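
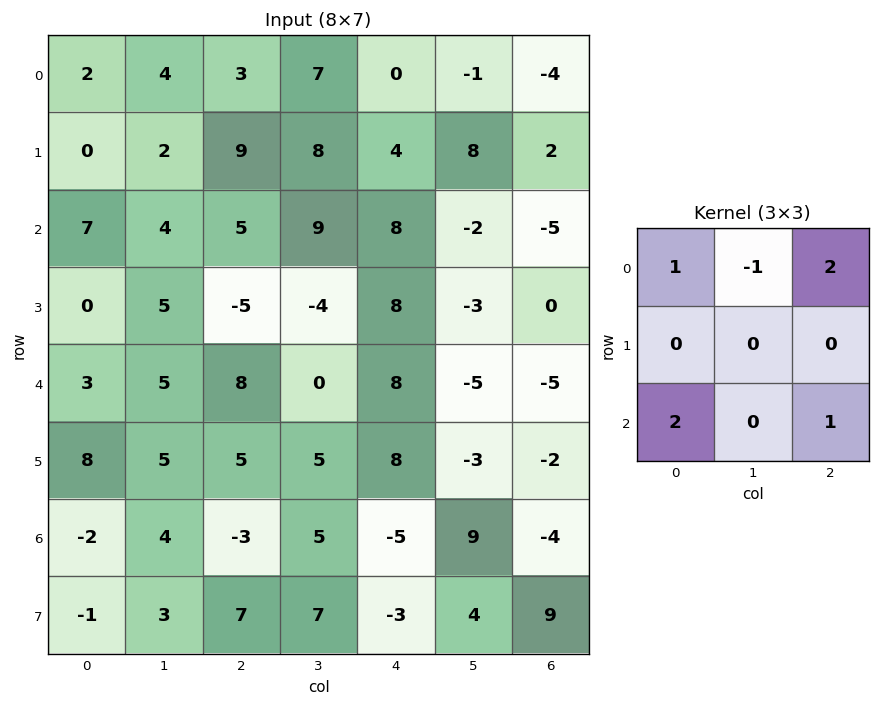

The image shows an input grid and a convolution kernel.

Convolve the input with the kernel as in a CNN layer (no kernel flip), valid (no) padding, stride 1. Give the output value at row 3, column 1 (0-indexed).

17

The receptive field on the input at this output position is [5 -5 -4 / 5 8 0 / 5 5 5]. Elementwise product with the kernel and sum: 5·1 + -5·-1 + -4·2 + 5·2 + 5·1.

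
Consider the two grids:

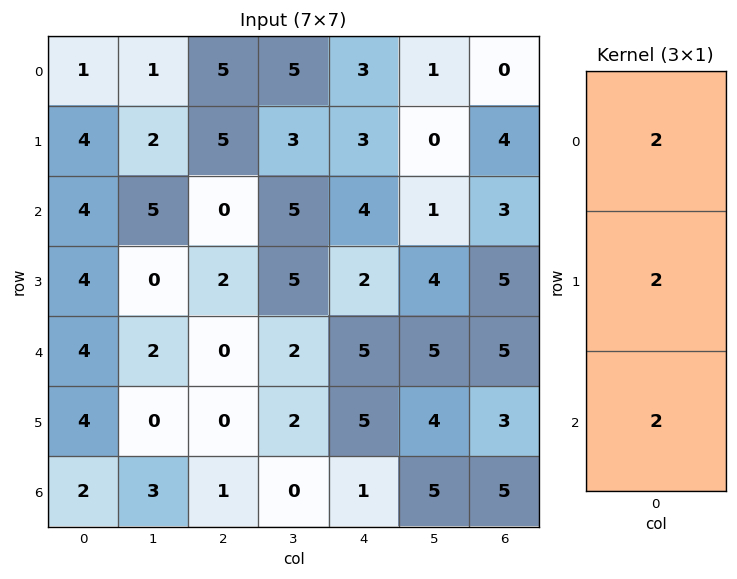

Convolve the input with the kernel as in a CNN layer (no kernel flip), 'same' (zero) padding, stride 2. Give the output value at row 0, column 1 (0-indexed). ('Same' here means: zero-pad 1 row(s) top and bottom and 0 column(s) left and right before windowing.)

20

The receptive field on the zero-padded input at this output position is [0 / 5 / 5]. Elementwise product with the kernel and sum: 0·2 + 5·2 + 5·2.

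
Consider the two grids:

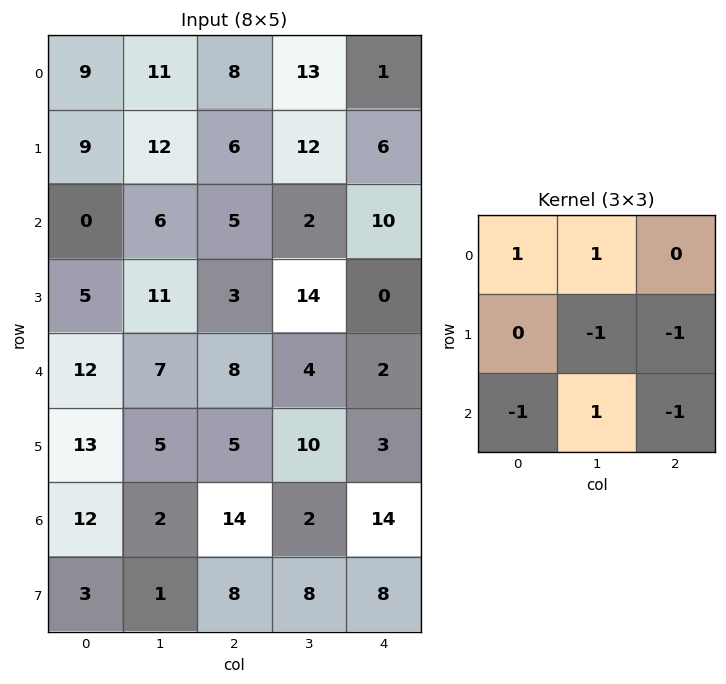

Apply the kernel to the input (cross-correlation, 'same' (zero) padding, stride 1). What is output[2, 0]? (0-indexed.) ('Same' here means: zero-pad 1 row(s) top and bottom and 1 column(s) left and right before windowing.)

The receptive field on the zero-padded input at this output position is [0 9 12 / 0 0 6 / 0 5 11]. Elementwise product with the kernel and sum: 0·1 + 9·1 + 0·-1 + 6·-1 + 0·-1 + 5·1 + 11·-1.

-3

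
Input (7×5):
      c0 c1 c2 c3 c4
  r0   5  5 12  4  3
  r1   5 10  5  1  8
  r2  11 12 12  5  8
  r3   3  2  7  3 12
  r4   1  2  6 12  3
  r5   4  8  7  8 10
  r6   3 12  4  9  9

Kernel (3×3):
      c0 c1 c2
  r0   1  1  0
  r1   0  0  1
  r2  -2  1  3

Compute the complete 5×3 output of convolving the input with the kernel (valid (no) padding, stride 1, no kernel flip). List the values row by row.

Output[0,0]: The receptive field on the input at this output position is [5 5 12 / 5 10 5 / 11 12 12]. Elementwise product with the kernel and sum: 5·1 + 5·1 + 5·1 + 11·-2 + 12·1 + 12·3.

41 21 29
44 32 39
48 65 38
32 36 37
28 23 56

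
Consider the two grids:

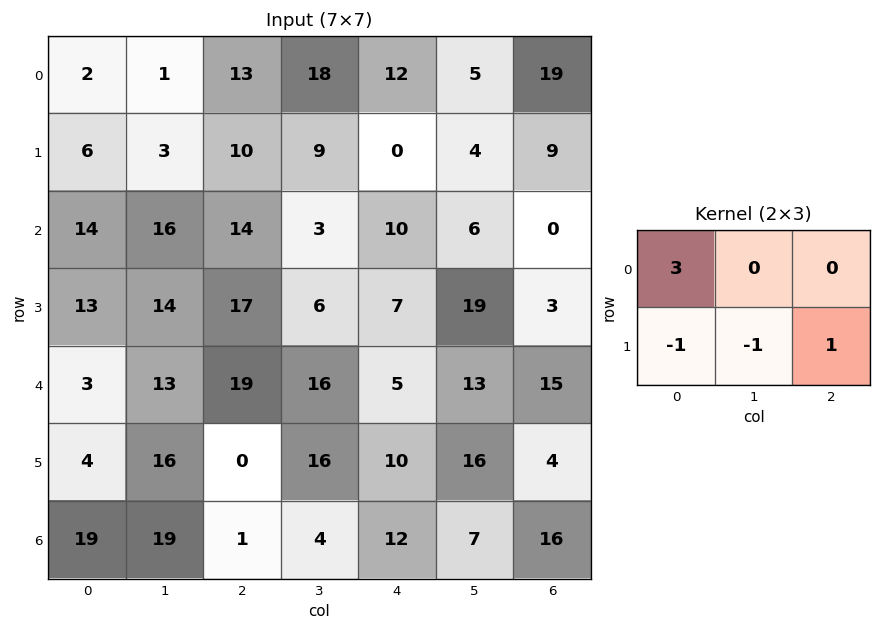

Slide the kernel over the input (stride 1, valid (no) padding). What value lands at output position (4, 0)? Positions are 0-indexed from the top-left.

-11

The receptive field on the input at this output position is [3 13 19 / 4 16 0]. Elementwise product with the kernel and sum: 3·3 + 4·-1 + 16·-1 + 0·1.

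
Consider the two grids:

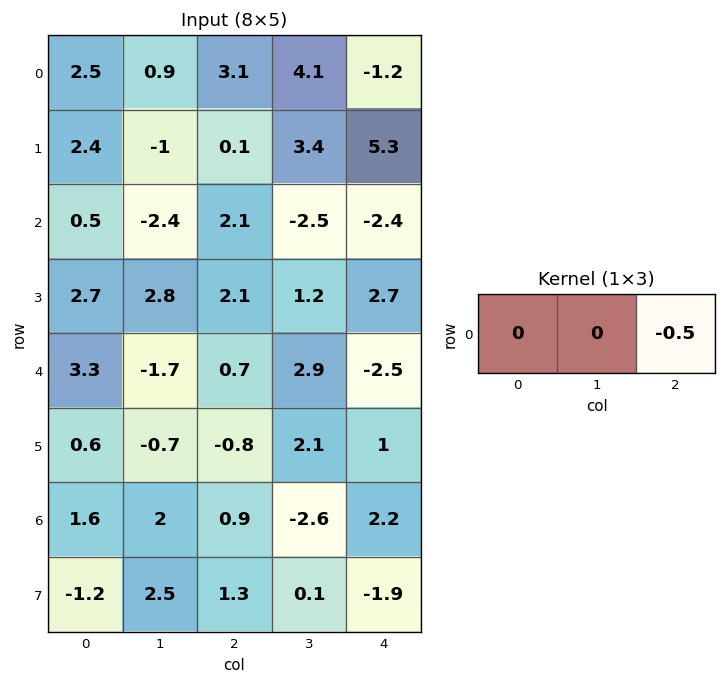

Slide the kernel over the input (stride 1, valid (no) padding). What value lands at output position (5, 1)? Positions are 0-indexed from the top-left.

-1.05

The receptive field on the input at this output position is [-0.7 -0.8 2.1]. Elementwise product with the kernel and sum: 2.1·-0.5.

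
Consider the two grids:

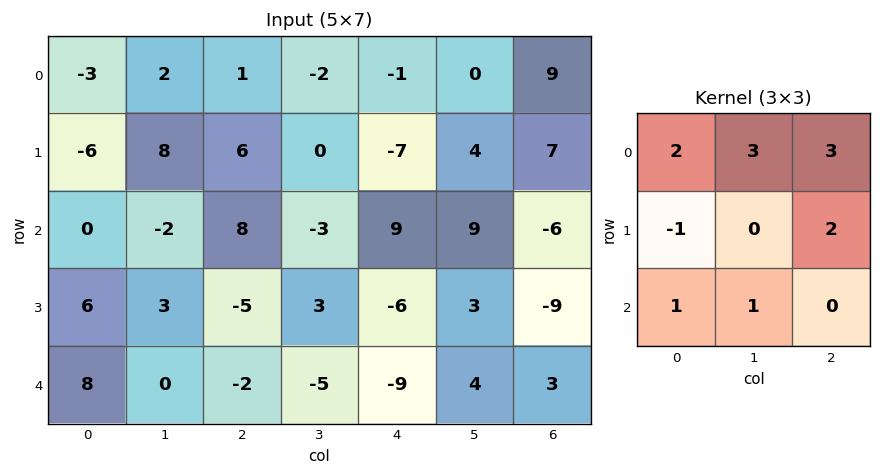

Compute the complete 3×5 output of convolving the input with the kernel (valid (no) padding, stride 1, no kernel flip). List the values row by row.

Output[0,0]: The receptive field on the input at this output position is [-3 2 1 / -6 8 6 / 0 -2 8]. Elementwise product with the kernel and sum: -3·2 + 2·3 + 1·3 + -6·-1 + 6·2 + 0·1 + -2·1.

19 -1 -22 7 64
55 28 -1 9 -5
10 12 20 37 10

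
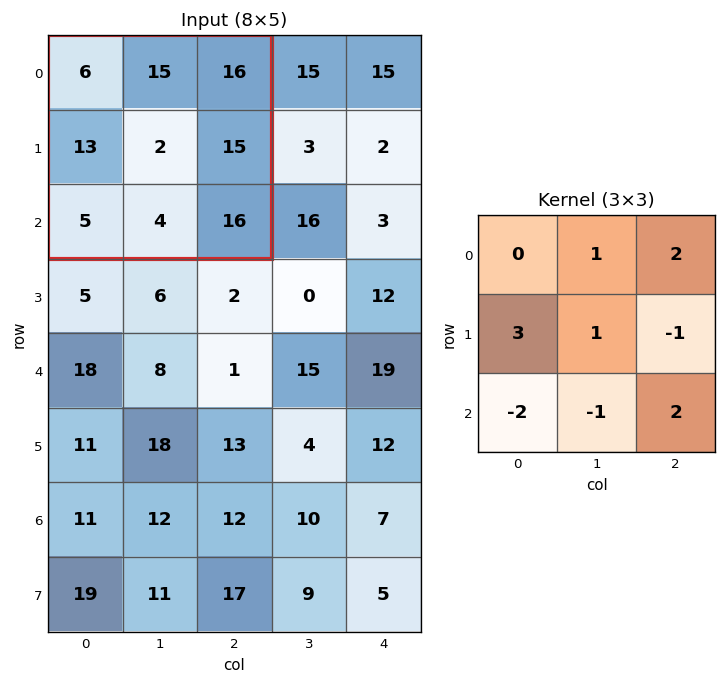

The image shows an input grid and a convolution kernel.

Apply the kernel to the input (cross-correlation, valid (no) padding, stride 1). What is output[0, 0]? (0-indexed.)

The receptive field on the input at this output position is [6 15 16 / 13 2 15 / 5 4 16]. Elementwise product with the kernel and sum: 15·1 + 16·2 + 13·3 + 2·1 + 15·-1 + 5·-2 + 4·-1 + 16·2.

91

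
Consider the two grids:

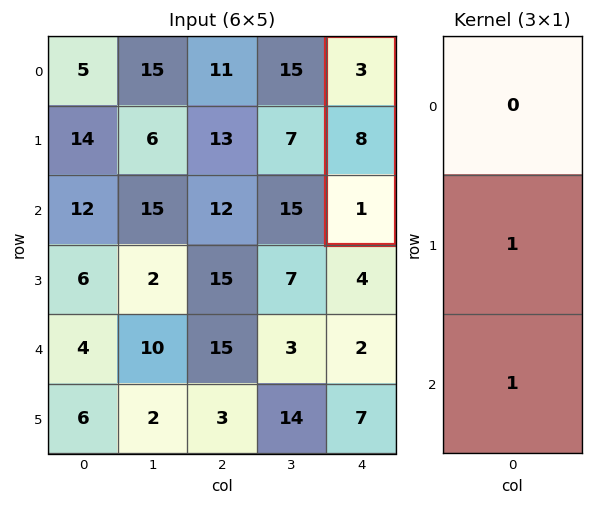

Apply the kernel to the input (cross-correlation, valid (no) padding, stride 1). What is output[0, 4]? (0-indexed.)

The receptive field on the input at this output position is [3 / 8 / 1]. Elementwise product with the kernel and sum: 8·1 + 1·1.

9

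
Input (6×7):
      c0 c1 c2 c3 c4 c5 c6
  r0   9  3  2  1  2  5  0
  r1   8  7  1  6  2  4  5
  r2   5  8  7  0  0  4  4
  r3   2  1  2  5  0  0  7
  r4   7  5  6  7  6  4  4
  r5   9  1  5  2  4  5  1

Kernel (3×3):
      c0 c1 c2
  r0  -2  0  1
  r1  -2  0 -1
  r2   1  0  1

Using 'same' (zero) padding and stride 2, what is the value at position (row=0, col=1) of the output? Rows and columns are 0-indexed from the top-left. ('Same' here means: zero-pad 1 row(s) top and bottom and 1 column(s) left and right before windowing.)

The receptive field on the zero-padded input at this output position is [0 0 0 / 3 2 1 / 7 1 6]. Elementwise product with the kernel and sum: 0·-2 + 0·1 + 3·-2 + 1·-1 + 7·1 + 6·1.

6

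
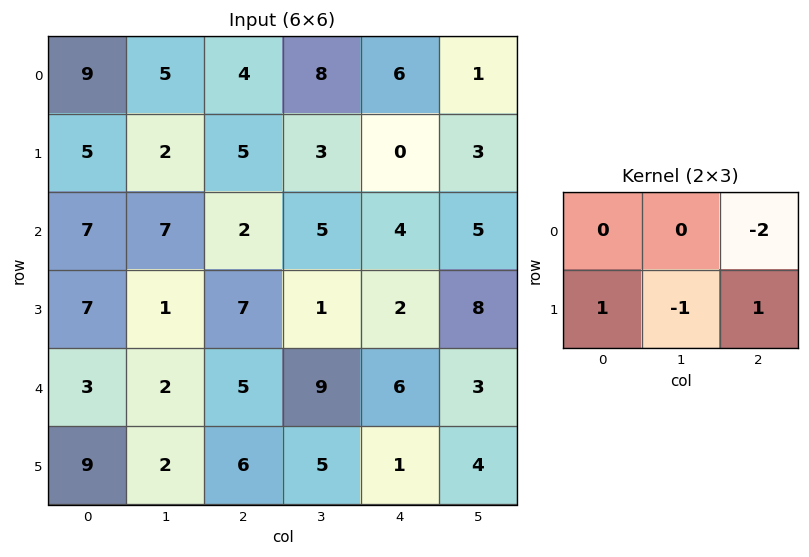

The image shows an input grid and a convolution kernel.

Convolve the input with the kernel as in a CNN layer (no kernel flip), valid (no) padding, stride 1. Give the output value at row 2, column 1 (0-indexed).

The receptive field on the input at this output position is [7 2 5 / 1 7 1]. Elementwise product with the kernel and sum: 5·-2 + 1·1 + 7·-1 + 1·1.

-15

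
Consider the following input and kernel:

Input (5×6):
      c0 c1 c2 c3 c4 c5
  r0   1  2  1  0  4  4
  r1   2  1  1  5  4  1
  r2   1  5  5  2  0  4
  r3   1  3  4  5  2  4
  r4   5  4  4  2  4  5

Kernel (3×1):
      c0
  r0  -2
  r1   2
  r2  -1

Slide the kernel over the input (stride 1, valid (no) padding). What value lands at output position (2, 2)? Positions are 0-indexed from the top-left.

-6

The receptive field on the input at this output position is [5 / 4 / 4]. Elementwise product with the kernel and sum: 5·-2 + 4·2 + 4·-1.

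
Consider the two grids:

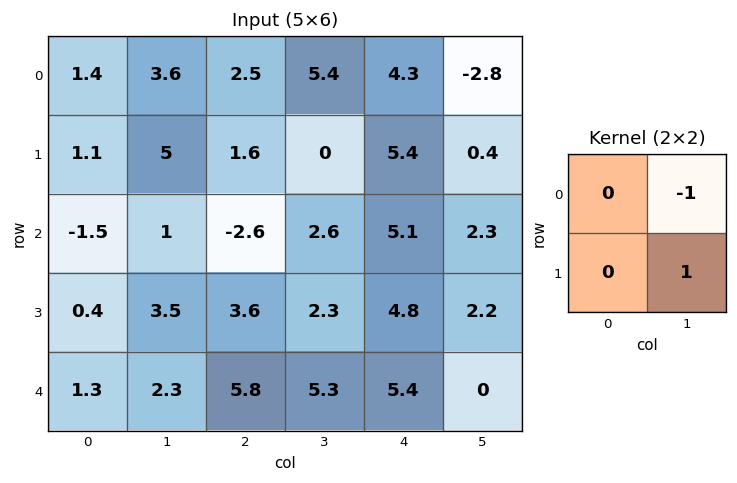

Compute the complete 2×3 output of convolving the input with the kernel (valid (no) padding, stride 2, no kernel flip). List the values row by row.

Output[0,0]: The receptive field on the input at this output position is [1.4 3.6 / 1.1 5]. Elementwise product with the kernel and sum: 3.6·-1 + 5·1.

1.4 -5.4 3.2
2.5 -0.3 -0.1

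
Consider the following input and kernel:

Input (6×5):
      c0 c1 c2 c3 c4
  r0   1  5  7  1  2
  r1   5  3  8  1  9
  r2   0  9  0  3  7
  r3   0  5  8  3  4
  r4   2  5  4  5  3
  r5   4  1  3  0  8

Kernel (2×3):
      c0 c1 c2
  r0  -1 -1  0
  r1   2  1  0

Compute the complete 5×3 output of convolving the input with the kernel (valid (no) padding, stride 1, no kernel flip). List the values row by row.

Output[0,0]: The receptive field on the input at this output position is [1 5 7 / 5 3 8]. Elementwise product with the kernel and sum: 1·-1 + 5·-1 + 5·2 + 3·1.

7 2 9
1 7 -6
-4 9 16
4 1 2
2 -4 -3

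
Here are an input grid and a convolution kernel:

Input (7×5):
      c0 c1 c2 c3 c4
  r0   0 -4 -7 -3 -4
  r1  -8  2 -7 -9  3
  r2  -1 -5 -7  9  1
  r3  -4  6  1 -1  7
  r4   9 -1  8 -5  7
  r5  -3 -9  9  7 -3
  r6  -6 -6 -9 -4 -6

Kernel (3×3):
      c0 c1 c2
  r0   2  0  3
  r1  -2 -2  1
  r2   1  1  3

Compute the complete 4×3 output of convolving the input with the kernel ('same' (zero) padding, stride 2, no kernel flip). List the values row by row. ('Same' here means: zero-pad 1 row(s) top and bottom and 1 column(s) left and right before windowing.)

-6 -13 8
17 14 -32
-31 11 -2
-21 29 34

Output[0,0]: The receptive field on the zero-padded input at this output position is [0 0 0 / 0 0 -4 / 0 -8 2]. Elementwise product with the kernel and sum: 0·2 + 0·3 + 0·-2 + 0·-2 + -4·1 + 0·1 + -8·1 + 2·3.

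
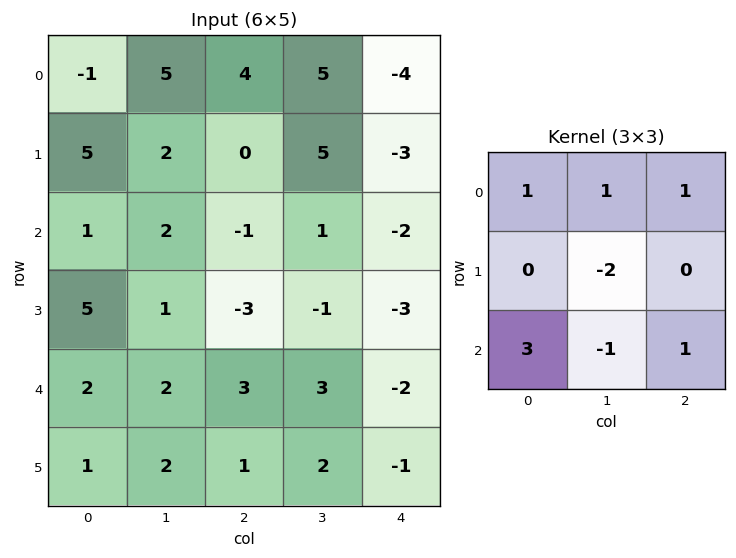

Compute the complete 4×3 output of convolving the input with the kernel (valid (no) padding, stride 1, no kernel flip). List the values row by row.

4 22 -11
14 14 -11
7 14 4
1 -2 -13

Output[0,0]: The receptive field on the input at this output position is [-1 5 4 / 5 2 0 / 1 2 -1]. Elementwise product with the kernel and sum: -1·1 + 5·1 + 4·1 + 2·-2 + 1·3 + 2·-1 + -1·1.
Output[0,1]: The receptive field on the input at this output position is [5 4 5 / 2 0 5 / 2 -1 1]. Elementwise product with the kernel and sum: 5·1 + 4·1 + 5·1 + 0·-2 + 2·3 + -1·-1 + 1·1.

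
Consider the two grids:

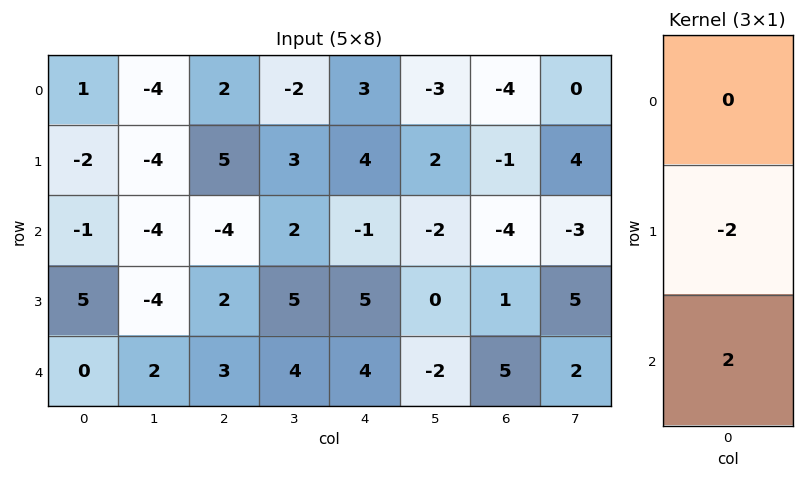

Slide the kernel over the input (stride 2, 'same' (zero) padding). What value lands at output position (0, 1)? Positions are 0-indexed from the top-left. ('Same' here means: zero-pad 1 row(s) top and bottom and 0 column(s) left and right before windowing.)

6

The receptive field on the zero-padded input at this output position is [0 / 2 / 5]. Elementwise product with the kernel and sum: 2·-2 + 5·2.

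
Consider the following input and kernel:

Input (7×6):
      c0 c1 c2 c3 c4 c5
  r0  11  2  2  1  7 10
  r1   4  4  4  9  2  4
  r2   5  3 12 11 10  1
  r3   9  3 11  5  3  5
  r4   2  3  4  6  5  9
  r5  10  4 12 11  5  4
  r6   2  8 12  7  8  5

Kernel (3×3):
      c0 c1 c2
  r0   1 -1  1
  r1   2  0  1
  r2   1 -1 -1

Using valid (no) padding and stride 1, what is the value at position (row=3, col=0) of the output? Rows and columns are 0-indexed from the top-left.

19

The receptive field on the input at this output position is [9 3 11 / 2 3 4 / 10 4 12]. Elementwise product with the kernel and sum: 9·1 + 3·-1 + 11·1 + 2·2 + 4·1 + 10·1 + 4·-1 + 12·-1.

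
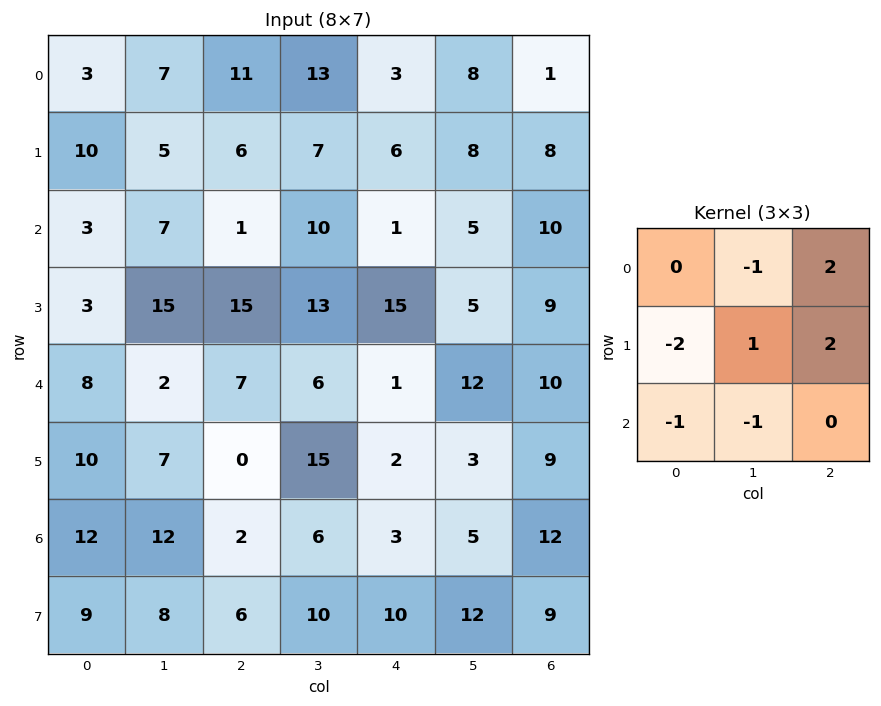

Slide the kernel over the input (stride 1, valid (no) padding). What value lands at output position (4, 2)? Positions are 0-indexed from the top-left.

7

The receptive field on the input at this output position is [7 6 1 / 0 15 2 / 2 6 3]. Elementwise product with the kernel and sum: 6·-1 + 1·2 + 0·-2 + 15·1 + 2·2 + 2·-1 + 6·-1.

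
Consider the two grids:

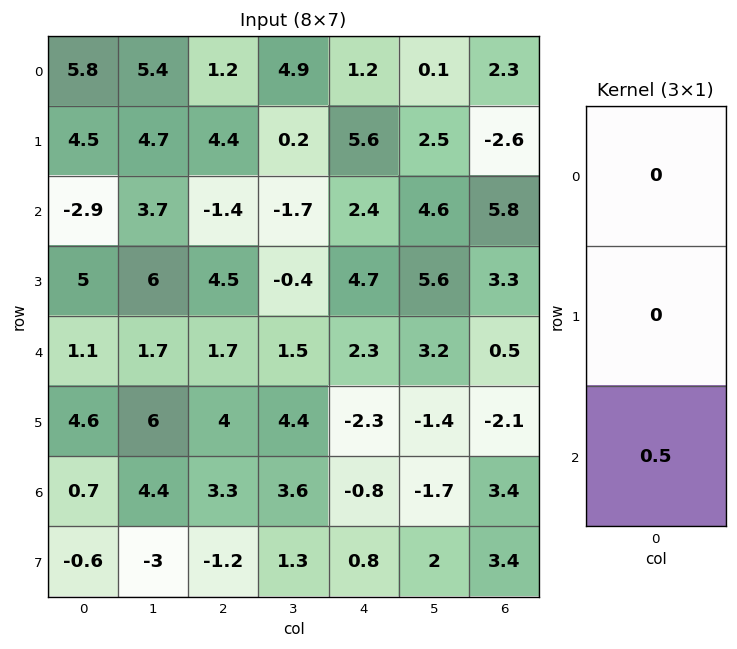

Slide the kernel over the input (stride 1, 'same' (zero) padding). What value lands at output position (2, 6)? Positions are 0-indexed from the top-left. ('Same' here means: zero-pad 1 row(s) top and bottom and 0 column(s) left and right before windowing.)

1.65

The receptive field on the zero-padded input at this output position is [-2.6 / 5.8 / 3.3]. Elementwise product with the kernel and sum: 3.3·0.5.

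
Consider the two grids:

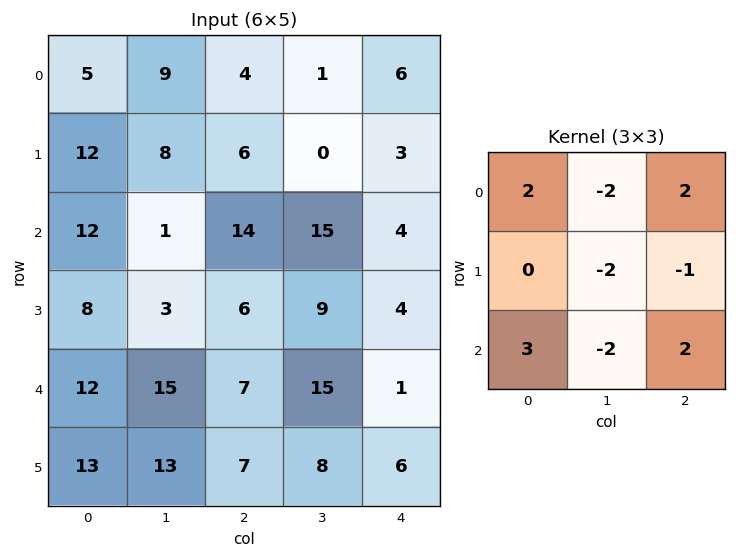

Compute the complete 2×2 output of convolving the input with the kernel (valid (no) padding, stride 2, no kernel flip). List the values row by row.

40 35
58 -23

Output[0,0]: The receptive field on the input at this output position is [5 9 4 / 12 8 6 / 12 1 14]. Elementwise product with the kernel and sum: 5·2 + 9·-2 + 4·2 + 8·-2 + 6·-1 + 12·3 + 1·-2 + 14·2.
Output[0,1]: The receptive field on the input at this output position is [4 1 6 / 6 0 3 / 14 15 4]. Elementwise product with the kernel and sum: 4·2 + 1·-2 + 6·2 + 0·-2 + 3·-1 + 14·3 + 15·-2 + 4·2.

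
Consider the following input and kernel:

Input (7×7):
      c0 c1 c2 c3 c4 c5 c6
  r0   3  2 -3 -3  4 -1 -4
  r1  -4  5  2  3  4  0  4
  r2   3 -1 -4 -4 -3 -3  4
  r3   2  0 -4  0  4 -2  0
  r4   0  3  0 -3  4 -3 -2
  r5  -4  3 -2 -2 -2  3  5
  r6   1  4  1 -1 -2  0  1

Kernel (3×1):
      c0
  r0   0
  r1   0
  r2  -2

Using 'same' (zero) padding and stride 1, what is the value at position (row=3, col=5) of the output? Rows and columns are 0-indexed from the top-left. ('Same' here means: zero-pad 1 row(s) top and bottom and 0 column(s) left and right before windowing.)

The receptive field on the zero-padded input at this output position is [-3 / -2 / -3]. Elementwise product with the kernel and sum: -3·-2.

6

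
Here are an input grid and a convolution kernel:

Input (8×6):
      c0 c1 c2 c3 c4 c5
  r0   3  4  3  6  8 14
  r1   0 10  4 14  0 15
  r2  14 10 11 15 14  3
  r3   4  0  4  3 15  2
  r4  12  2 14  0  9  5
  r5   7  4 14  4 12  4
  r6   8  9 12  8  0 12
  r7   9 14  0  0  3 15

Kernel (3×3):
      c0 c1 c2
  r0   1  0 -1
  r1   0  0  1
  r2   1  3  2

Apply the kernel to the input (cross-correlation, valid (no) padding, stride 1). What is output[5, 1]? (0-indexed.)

22

The receptive field on the input at this output position is [4 14 4 / 9 12 8 / 14 0 0]. Elementwise product with the kernel and sum: 4·1 + 4·-1 + 8·1 + 14·1 + 0·3 + 0·2.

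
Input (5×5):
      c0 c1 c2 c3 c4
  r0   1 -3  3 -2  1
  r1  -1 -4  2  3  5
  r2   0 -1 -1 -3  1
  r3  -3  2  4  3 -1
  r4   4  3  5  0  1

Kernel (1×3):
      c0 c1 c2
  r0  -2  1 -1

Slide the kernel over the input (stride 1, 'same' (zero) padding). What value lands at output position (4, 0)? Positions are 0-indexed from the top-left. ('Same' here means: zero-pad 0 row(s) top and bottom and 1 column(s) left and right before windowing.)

The receptive field on the zero-padded input at this output position is [0 4 3]. Elementwise product with the kernel and sum: 0·-2 + 4·1 + 3·-1.

1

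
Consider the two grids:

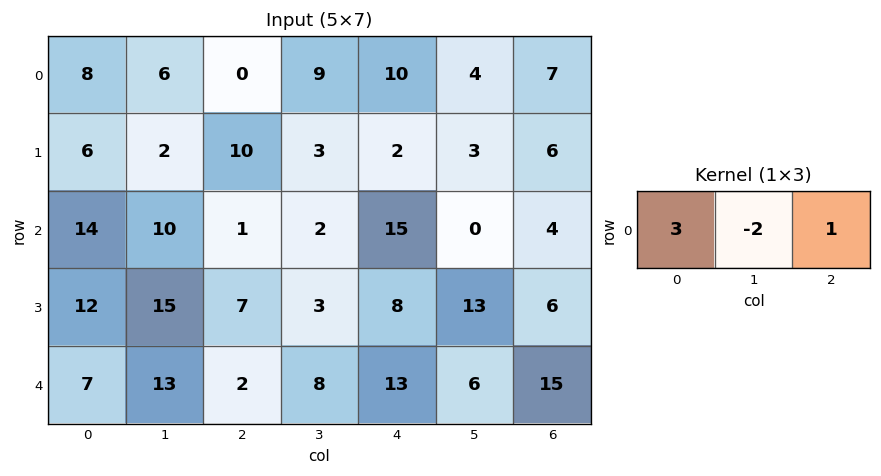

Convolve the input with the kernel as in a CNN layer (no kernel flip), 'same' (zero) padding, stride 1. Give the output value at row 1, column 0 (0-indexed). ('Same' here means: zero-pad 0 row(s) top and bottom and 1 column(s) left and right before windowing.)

The receptive field on the zero-padded input at this output position is [0 6 2]. Elementwise product with the kernel and sum: 0·3 + 6·-2 + 2·1.

-10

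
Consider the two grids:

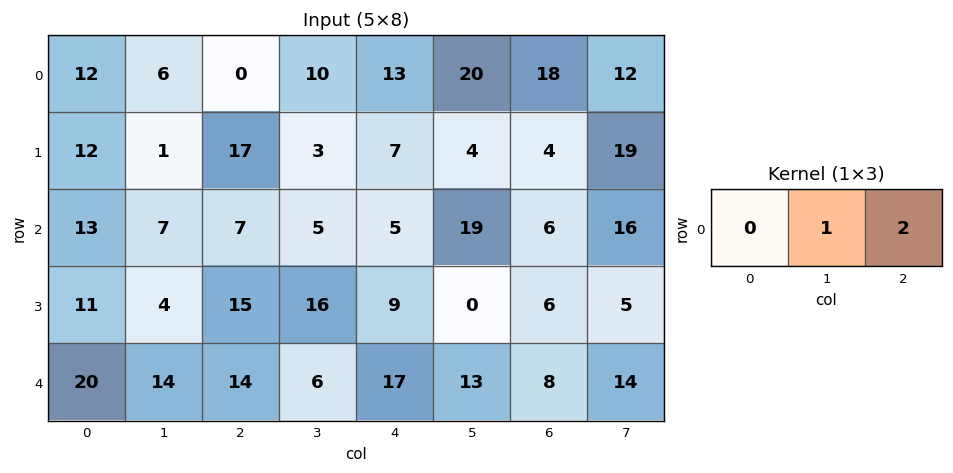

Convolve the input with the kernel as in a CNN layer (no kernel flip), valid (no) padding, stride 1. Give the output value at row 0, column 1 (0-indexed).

The receptive field on the input at this output position is [6 0 10]. Elementwise product with the kernel and sum: 0·1 + 10·2.

20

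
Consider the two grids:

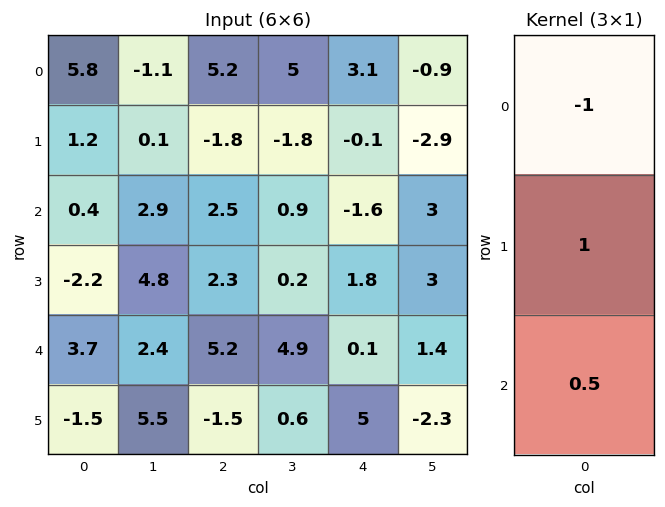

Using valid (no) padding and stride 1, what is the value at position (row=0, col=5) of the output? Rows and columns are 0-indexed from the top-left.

-0.5

The receptive field on the input at this output position is [-0.9 / -2.9 / 3]. Elementwise product with the kernel and sum: -0.9·-1 + -2.9·1 + 3·0.5.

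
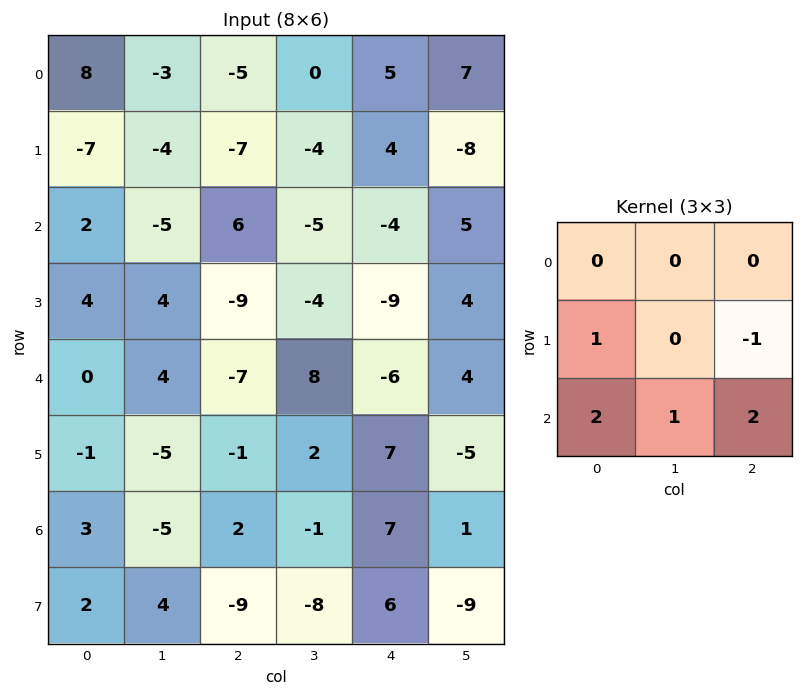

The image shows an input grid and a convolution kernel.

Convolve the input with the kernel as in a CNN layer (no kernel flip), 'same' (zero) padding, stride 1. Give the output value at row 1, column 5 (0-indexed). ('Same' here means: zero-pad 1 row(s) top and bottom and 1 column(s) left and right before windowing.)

The receptive field on the zero-padded input at this output position is [5 7 0 / 4 -8 0 / -4 5 0]. Elementwise product with the kernel and sum: 4·1 + 0·-1 + -4·2 + 5·1 + 0·2.

1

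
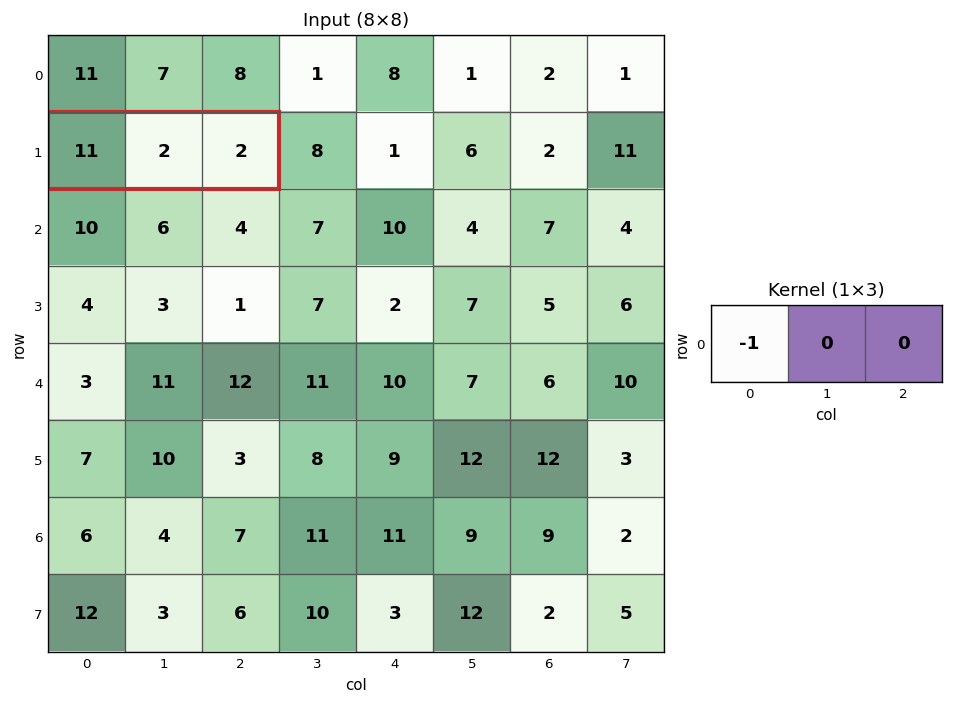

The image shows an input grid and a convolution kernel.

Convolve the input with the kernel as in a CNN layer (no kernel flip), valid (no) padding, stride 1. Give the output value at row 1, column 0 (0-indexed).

-11

The receptive field on the input at this output position is [11 2 2]. Elementwise product with the kernel and sum: 11·-1.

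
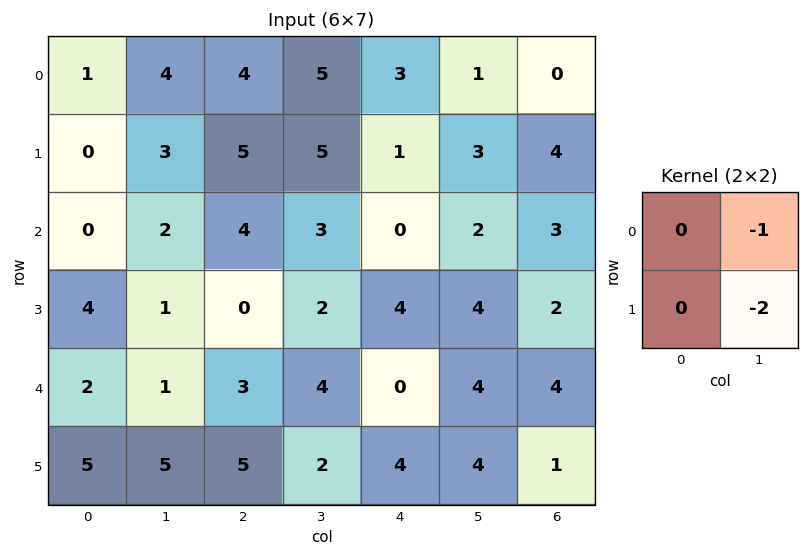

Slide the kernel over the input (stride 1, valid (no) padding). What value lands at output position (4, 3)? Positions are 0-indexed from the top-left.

-8

The receptive field on the input at this output position is [4 0 / 2 4]. Elementwise product with the kernel and sum: 0·-1 + 4·-2.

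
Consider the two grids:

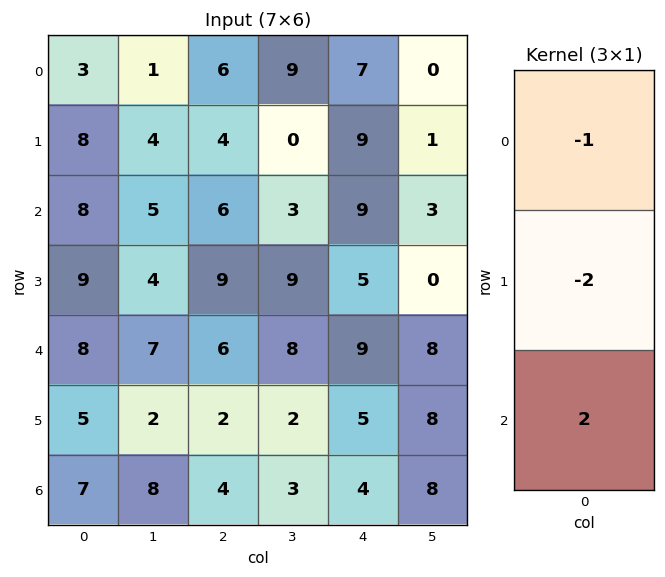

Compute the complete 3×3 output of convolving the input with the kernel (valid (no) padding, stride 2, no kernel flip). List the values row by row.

Output[0,0]: The receptive field on the input at this output position is [3 / 8 / 8]. Elementwise product with the kernel and sum: 3·-1 + 8·-2 + 8·2.

-3 -2 -7
-10 -12 -1
-4 -2 -11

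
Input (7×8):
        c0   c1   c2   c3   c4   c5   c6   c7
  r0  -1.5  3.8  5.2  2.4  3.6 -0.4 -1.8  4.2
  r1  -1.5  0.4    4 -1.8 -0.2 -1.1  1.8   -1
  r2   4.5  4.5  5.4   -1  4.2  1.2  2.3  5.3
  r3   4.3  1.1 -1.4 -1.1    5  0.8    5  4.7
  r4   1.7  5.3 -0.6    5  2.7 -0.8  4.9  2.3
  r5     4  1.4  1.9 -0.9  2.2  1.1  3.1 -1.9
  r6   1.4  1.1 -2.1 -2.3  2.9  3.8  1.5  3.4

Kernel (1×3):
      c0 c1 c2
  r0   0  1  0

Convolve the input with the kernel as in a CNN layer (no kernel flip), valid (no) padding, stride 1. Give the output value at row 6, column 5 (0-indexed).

The receptive field on the input at this output position is [3.8 1.5 3.4]. Elementwise product with the kernel and sum: 1.5·1.

1.5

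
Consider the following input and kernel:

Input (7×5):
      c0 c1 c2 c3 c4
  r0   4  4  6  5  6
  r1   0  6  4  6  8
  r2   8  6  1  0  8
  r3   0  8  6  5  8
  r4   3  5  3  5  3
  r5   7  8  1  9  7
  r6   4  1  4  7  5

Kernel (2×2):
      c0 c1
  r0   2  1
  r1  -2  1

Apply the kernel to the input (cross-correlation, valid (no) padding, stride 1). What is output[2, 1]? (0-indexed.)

The receptive field on the input at this output position is [6 1 / 8 6]. Elementwise product with the kernel and sum: 6·2 + 1·1 + 8·-2 + 6·1.

3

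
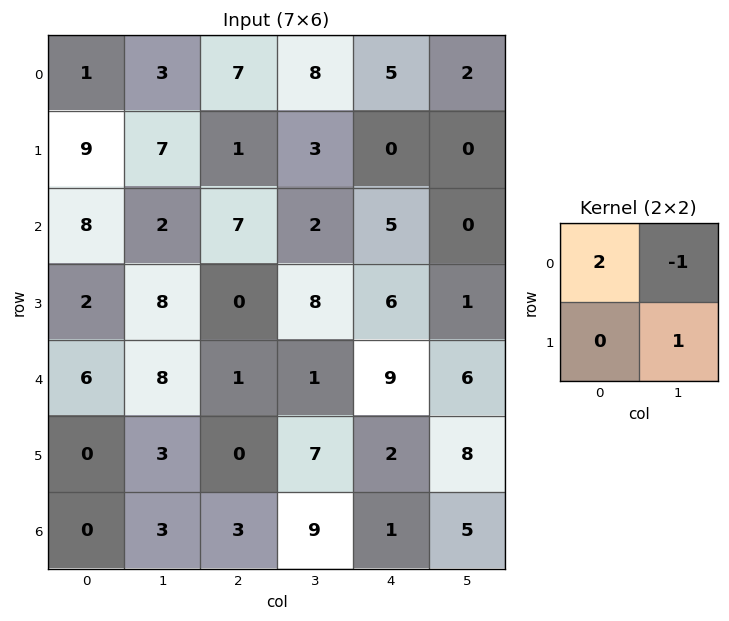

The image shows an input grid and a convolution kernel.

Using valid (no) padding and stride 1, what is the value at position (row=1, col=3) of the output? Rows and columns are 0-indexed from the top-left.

11

The receptive field on the input at this output position is [3 0 / 2 5]. Elementwise product with the kernel and sum: 3·2 + 0·-1 + 5·1.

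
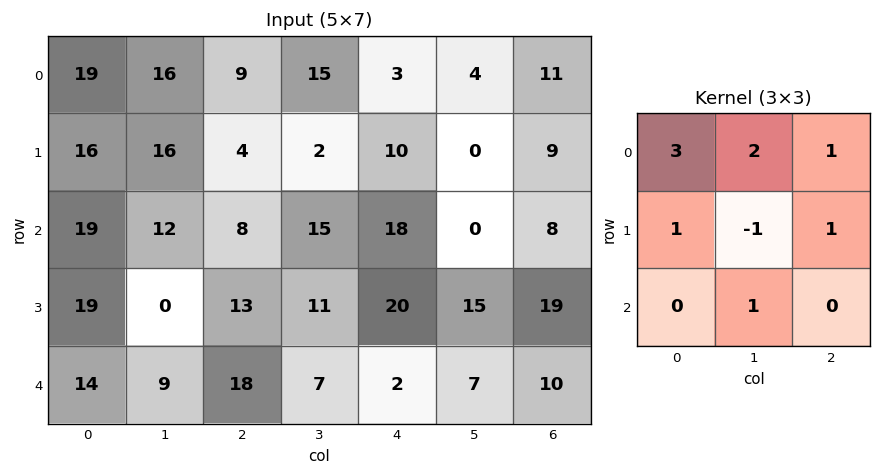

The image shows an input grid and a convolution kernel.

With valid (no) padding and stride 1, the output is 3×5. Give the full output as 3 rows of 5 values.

114 103 87 65 47
99 90 48 43 80
130 83 101 89 93

Output[0,0]: The receptive field on the input at this output position is [19 16 9 / 16 16 4 / 19 12 8]. Elementwise product with the kernel and sum: 19·3 + 16·2 + 9·1 + 16·1 + 16·-1 + 4·1 + 12·1.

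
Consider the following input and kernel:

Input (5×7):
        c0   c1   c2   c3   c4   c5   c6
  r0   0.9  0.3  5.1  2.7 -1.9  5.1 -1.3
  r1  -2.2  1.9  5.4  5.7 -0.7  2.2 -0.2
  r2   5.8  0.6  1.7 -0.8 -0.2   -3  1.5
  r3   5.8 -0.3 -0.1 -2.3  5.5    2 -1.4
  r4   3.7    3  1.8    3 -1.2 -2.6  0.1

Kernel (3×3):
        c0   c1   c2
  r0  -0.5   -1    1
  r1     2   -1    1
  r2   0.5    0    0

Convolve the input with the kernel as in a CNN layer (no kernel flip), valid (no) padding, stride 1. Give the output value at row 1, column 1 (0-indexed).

-2.1

The receptive field on the input at this output position is [1.9 5.4 5.7 / 0.6 1.7 -0.8 / -0.3 -0.1 -2.3]. Elementwise product with the kernel and sum: 1.9·-0.5 + 5.4·-1 + 5.7·1 + 0.6·2 + 1.7·-1 + -0.8·1 + -0.3·0.5.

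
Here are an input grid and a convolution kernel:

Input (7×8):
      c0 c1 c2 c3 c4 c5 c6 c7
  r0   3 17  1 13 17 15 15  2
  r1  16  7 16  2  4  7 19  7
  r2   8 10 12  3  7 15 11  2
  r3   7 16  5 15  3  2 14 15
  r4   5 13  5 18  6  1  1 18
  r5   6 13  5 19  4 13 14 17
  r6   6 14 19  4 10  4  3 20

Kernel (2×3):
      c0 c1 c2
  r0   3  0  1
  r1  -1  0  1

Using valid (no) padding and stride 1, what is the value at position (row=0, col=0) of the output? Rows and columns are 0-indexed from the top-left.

10

The receptive field on the input at this output position is [3 17 1 / 16 7 16]. Elementwise product with the kernel and sum: 3·3 + 1·1 + 16·-1 + 16·1.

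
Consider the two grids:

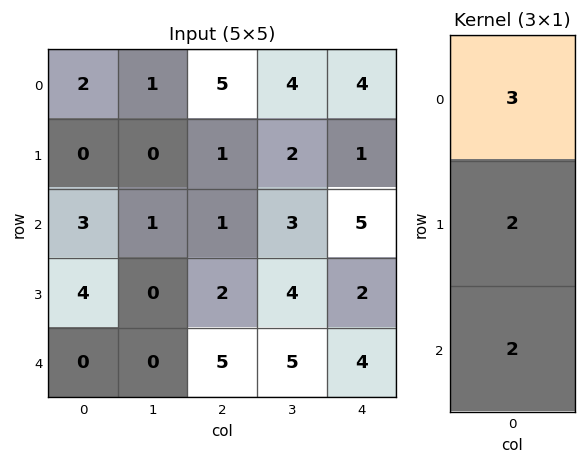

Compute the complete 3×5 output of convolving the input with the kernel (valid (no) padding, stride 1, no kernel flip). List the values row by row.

12 5 19 22 24
14 2 9 20 17
17 3 17 27 27

Output[0,0]: The receptive field on the input at this output position is [2 / 0 / 3]. Elementwise product with the kernel and sum: 2·3 + 0·2 + 3·2.
Output[0,1]: The receptive field on the input at this output position is [1 / 0 / 1]. Elementwise product with the kernel and sum: 1·3 + 0·2 + 1·2.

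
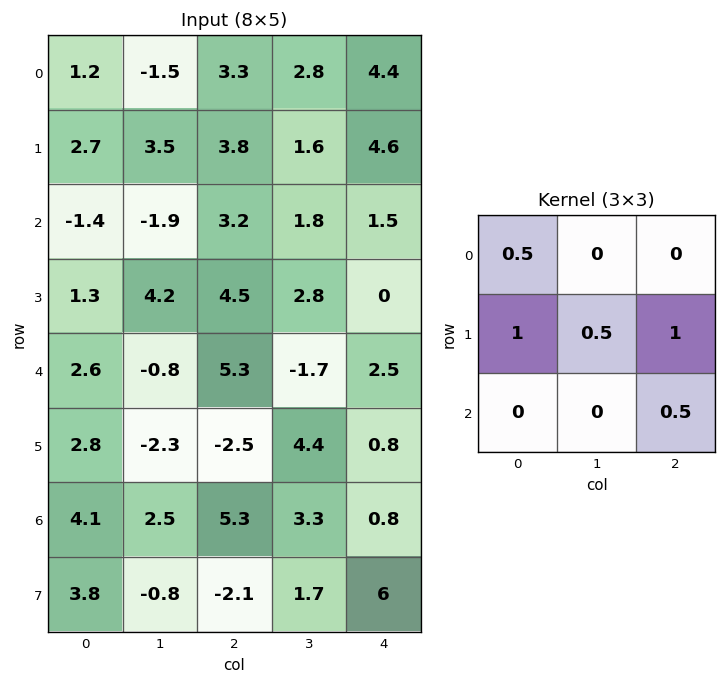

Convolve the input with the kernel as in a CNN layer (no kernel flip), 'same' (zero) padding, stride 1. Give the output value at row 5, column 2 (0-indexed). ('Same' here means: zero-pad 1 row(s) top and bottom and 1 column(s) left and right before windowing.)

The receptive field on the zero-padded input at this output position is [-0.8 5.3 -1.7 / -2.3 -2.5 4.4 / 2.5 5.3 3.3]. Elementwise product with the kernel and sum: -0.8·0.5 + -2.3·1 + -2.5·0.5 + 4.4·1 + 3.3·0.5.

2.1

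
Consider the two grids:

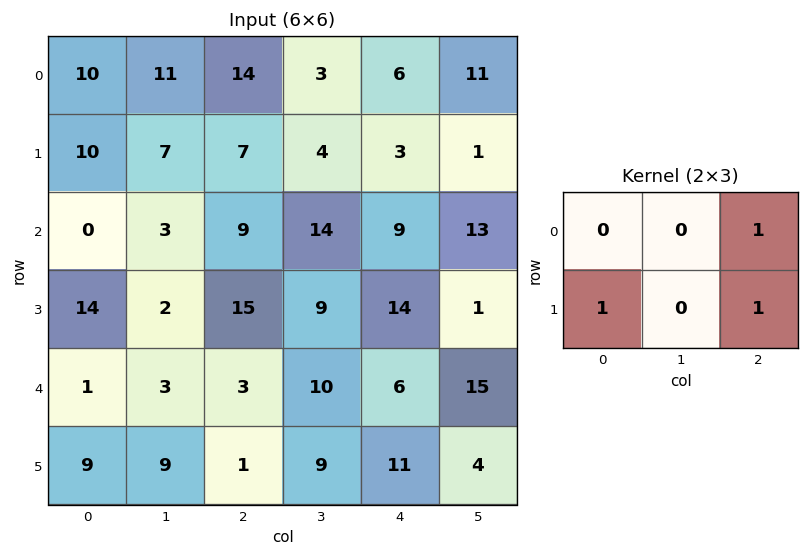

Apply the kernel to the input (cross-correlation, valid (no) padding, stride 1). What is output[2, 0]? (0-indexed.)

The receptive field on the input at this output position is [0 3 9 / 14 2 15]. Elementwise product with the kernel and sum: 9·1 + 14·1 + 15·1.

38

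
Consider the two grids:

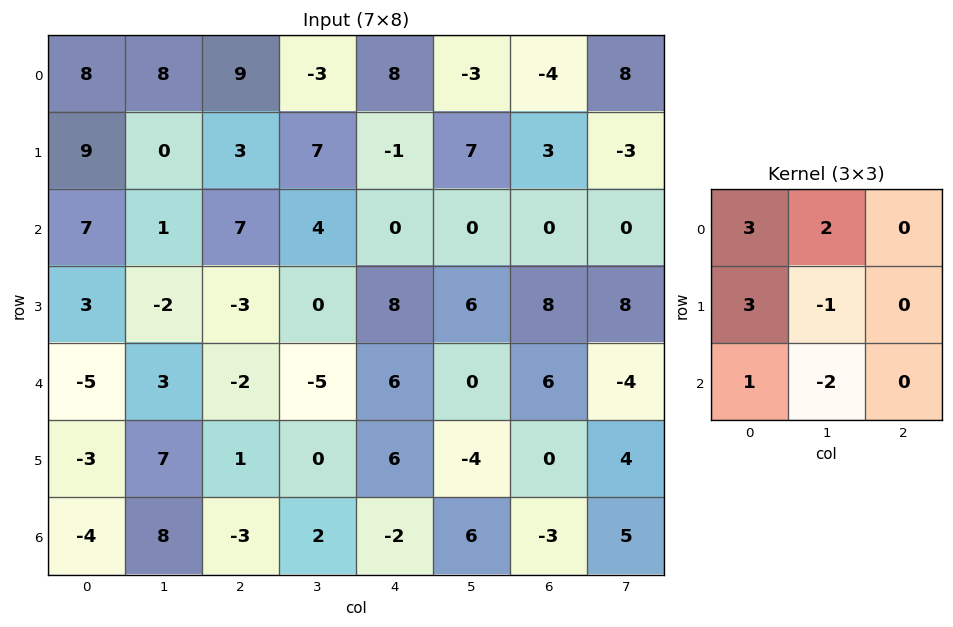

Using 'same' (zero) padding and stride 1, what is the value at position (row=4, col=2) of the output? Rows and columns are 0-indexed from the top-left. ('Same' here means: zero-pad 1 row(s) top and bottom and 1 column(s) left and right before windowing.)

The receptive field on the zero-padded input at this output position is [-2 -3 0 / 3 -2 -5 / 7 1 0]. Elementwise product with the kernel and sum: -2·3 + -3·2 + 3·3 + -2·-1 + 7·1 + 1·-2.

4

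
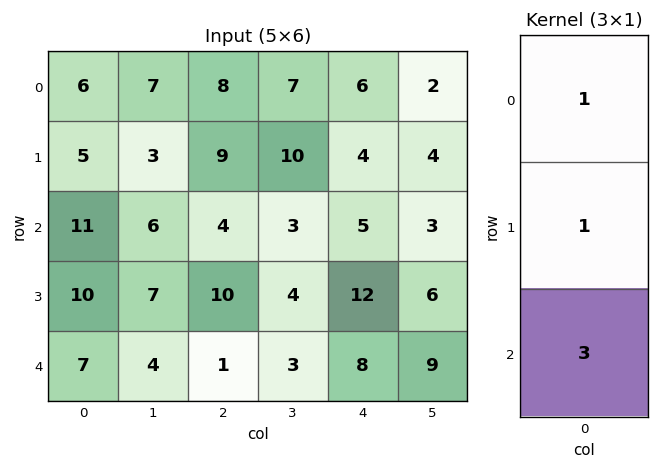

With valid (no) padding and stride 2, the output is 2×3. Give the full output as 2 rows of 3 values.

44 29 25
42 17 41

Output[0,0]: The receptive field on the input at this output position is [6 / 5 / 11]. Elementwise product with the kernel and sum: 6·1 + 5·1 + 11·3.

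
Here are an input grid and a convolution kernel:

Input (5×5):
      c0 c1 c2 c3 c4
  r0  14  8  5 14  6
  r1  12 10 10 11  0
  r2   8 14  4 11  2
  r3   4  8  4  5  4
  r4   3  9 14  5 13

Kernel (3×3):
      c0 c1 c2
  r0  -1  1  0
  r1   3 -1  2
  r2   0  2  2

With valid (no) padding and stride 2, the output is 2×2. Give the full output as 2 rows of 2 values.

76 54
64 58

Output[0,0]: The receptive field on the input at this output position is [14 8 5 / 12 10 10 / 8 14 4]. Elementwise product with the kernel and sum: 14·-1 + 8·1 + 12·3 + 10·-1 + 10·2 + 14·2 + 4·2.
Output[0,1]: The receptive field on the input at this output position is [5 14 6 / 10 11 0 / 4 11 2]. Elementwise product with the kernel and sum: 5·-1 + 14·1 + 10·3 + 11·-1 + 0·2 + 11·2 + 2·2.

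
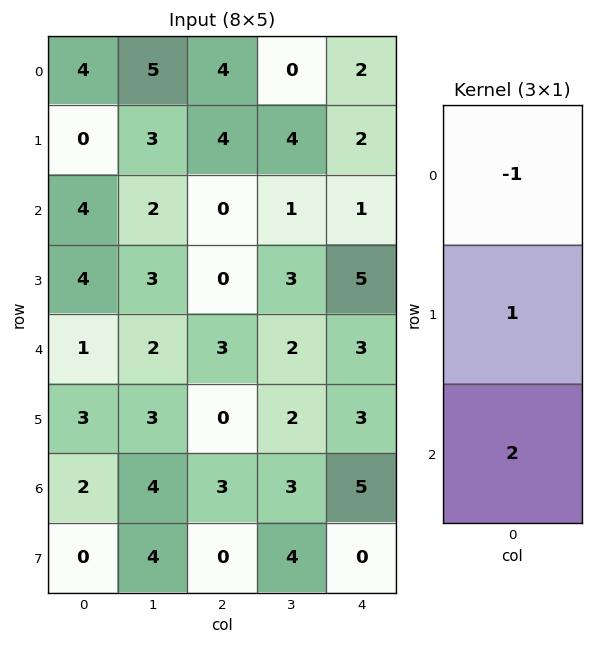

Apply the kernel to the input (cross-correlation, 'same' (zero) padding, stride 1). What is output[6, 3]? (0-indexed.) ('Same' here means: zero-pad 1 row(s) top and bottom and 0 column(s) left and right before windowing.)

9

The receptive field on the zero-padded input at this output position is [2 / 3 / 4]. Elementwise product with the kernel and sum: 2·-1 + 3·1 + 4·2.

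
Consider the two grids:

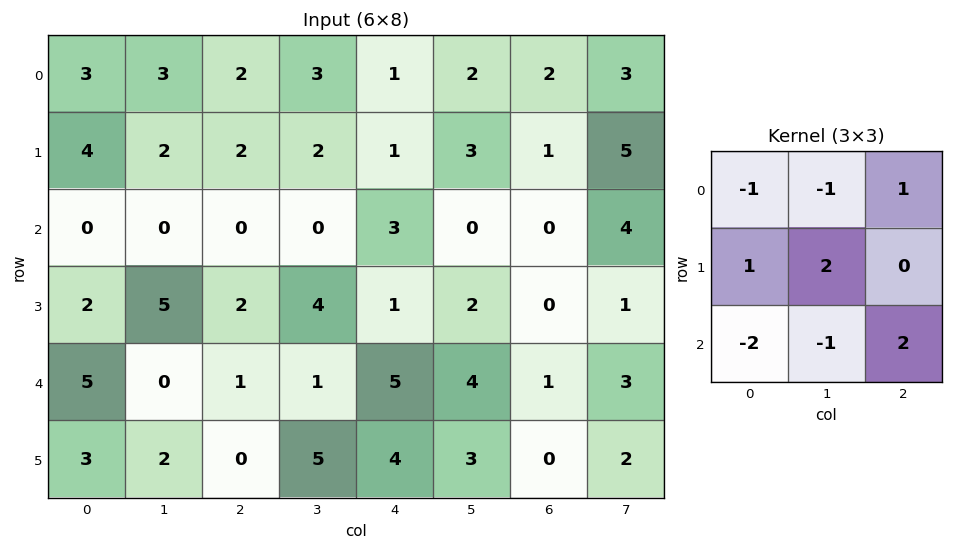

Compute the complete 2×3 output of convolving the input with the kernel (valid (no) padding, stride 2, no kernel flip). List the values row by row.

4 8 0
4 20 -10

Output[0,0]: The receptive field on the input at this output position is [3 3 2 / 4 2 2 / 0 0 0]. Elementwise product with the kernel and sum: 3·-1 + 3·-1 + 2·1 + 4·1 + 2·2 + 0·-2 + 0·-1 + 0·2.
Output[0,1]: The receptive field on the input at this output position is [2 3 1 / 2 2 1 / 0 0 3]. Elementwise product with the kernel and sum: 2·-1 + 3·-1 + 1·1 + 2·1 + 2·2 + 0·-2 + 0·-1 + 3·2.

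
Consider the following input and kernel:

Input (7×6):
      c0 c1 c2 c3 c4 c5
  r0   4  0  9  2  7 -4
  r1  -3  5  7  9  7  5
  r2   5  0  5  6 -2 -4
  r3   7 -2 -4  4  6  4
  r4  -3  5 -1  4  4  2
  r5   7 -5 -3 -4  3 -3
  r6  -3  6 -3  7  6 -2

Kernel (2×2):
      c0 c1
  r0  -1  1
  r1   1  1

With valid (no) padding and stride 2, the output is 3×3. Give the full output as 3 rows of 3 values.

Output[0,0]: The receptive field on the input at this output position is [4 0 / -3 5]. Elementwise product with the kernel and sum: 4·-1 + 0·1 + -3·1 + 5·1.
Output[0,1]: The receptive field on the input at this output position is [9 2 / 7 9]. Elementwise product with the kernel and sum: 9·-1 + 2·1 + 7·1 + 9·1.

-2 9 1
0 1 8
10 -2 -2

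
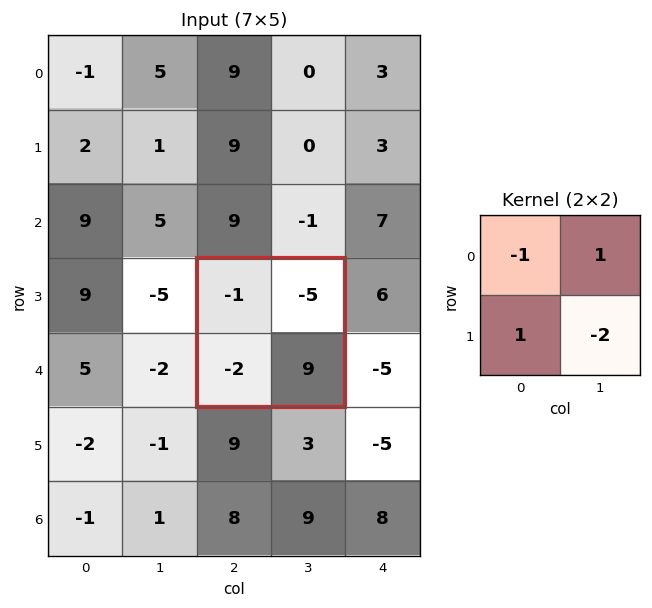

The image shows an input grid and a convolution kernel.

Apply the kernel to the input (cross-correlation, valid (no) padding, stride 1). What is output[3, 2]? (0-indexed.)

The receptive field on the input at this output position is [-1 -5 / -2 9]. Elementwise product with the kernel and sum: -1·-1 + -5·1 + -2·1 + 9·-2.

-24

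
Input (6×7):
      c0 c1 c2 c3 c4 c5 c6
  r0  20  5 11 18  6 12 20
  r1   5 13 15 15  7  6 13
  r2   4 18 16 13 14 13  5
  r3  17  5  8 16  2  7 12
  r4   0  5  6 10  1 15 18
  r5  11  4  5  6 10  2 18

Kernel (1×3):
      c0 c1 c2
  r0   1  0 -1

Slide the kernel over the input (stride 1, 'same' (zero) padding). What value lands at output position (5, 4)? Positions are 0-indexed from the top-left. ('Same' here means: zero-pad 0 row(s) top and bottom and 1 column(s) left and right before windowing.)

4

The receptive field on the zero-padded input at this output position is [6 10 2]. Elementwise product with the kernel and sum: 6·1 + 2·-1.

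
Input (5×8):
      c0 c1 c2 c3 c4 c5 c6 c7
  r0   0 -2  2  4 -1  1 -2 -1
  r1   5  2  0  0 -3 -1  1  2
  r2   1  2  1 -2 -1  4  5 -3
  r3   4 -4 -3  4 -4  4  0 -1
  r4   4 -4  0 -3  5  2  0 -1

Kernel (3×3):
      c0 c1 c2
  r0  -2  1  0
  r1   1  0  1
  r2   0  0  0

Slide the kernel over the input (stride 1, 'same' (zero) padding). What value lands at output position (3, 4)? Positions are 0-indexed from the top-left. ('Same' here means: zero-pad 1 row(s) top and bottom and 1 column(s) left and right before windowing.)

The receptive field on the zero-padded input at this output position is [-2 -1 4 / 4 -4 4 / -3 5 2]. Elementwise product with the kernel and sum: -2·-2 + -1·1 + 4·1 + 4·1.

11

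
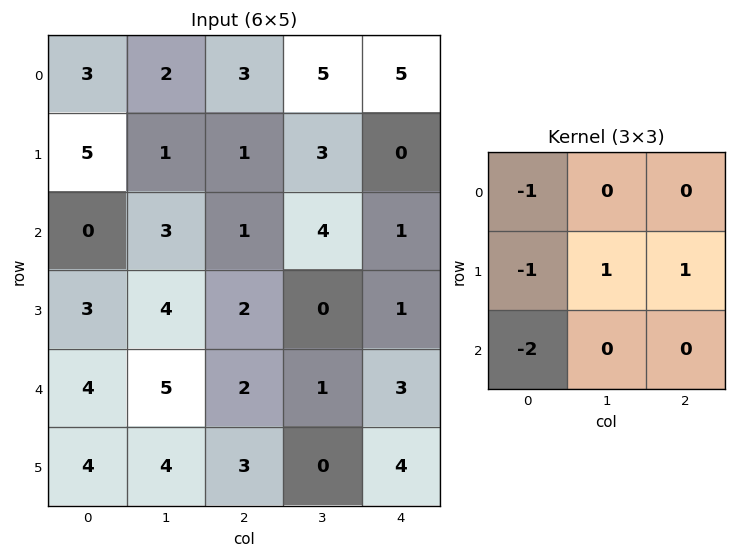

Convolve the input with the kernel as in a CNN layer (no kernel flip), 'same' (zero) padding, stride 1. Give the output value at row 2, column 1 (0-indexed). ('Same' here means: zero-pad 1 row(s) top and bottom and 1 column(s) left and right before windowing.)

-7

The receptive field on the zero-padded input at this output position is [5 1 1 / 0 3 1 / 3 4 2]. Elementwise product with the kernel and sum: 5·-1 + 0·-1 + 3·1 + 1·1 + 3·-2.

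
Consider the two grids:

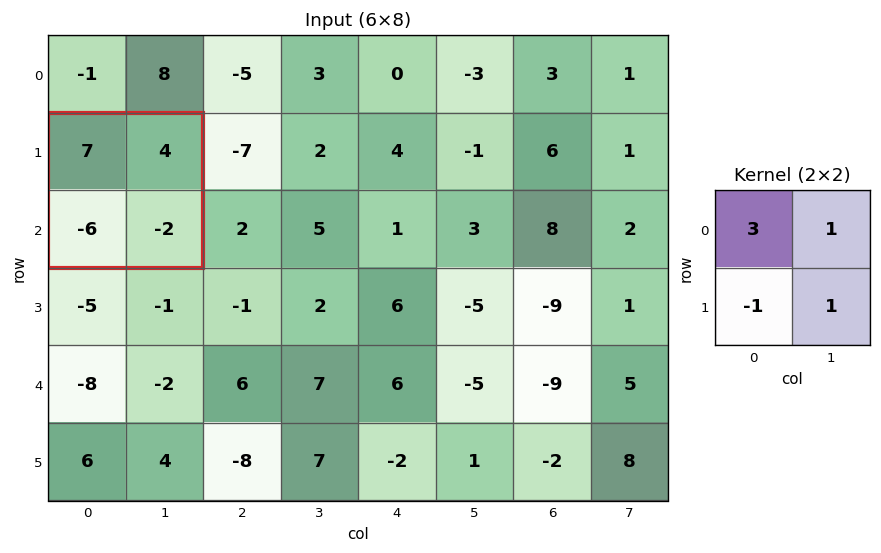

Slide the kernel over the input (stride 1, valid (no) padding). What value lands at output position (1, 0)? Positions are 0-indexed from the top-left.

The receptive field on the input at this output position is [7 4 / -6 -2]. Elementwise product with the kernel and sum: 7·3 + 4·1 + -6·-1 + -2·1.

29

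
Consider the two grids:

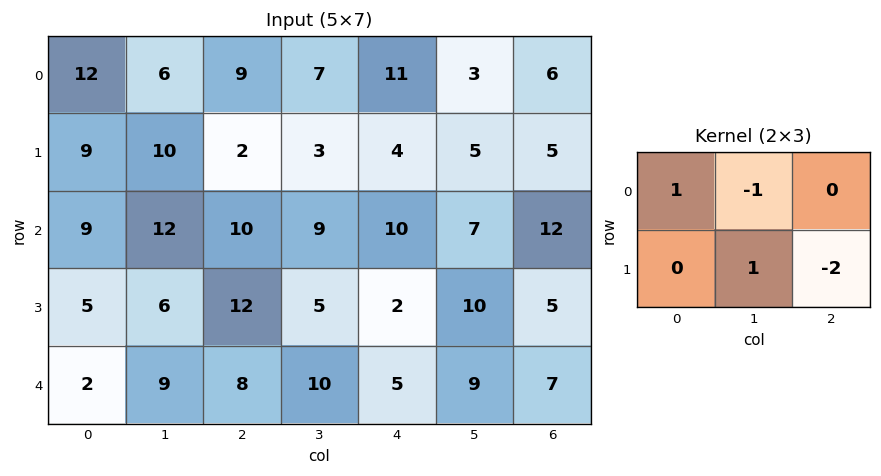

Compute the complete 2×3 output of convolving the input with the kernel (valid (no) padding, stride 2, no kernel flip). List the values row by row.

12 -3 3
-21 2 3

Output[0,0]: The receptive field on the input at this output position is [12 6 9 / 9 10 2]. Elementwise product with the kernel and sum: 12·1 + 6·-1 + 10·1 + 2·-2.
Output[0,1]: The receptive field on the input at this output position is [9 7 11 / 2 3 4]. Elementwise product with the kernel and sum: 9·1 + 7·-1 + 3·1 + 4·-2.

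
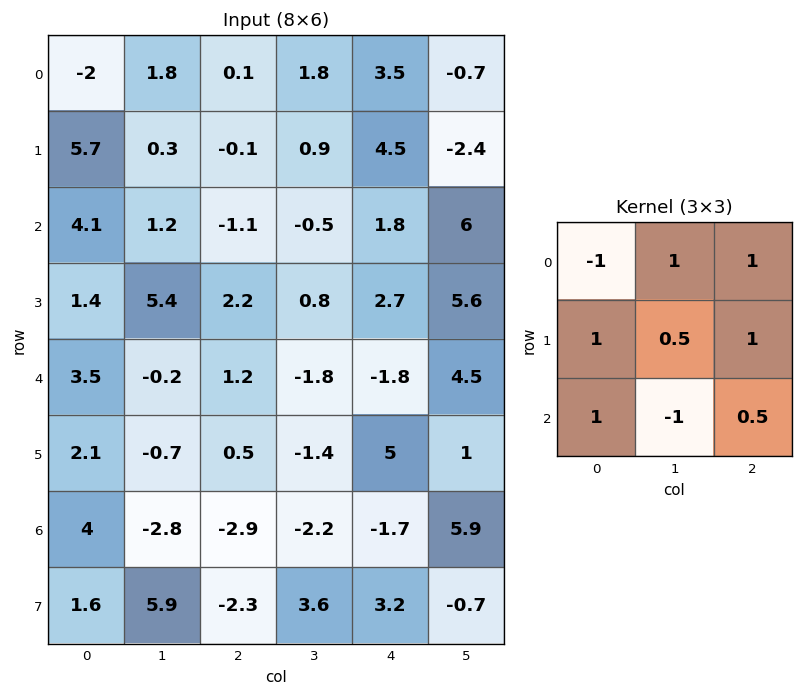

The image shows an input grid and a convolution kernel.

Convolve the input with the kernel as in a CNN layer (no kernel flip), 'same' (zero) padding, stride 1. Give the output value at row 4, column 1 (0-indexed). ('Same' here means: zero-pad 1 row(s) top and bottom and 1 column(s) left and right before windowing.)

The receptive field on the zero-padded input at this output position is [1.4 5.4 2.2 / 3.5 -0.2 1.2 / 2.1 -0.7 0.5]. Elementwise product with the kernel and sum: 1.4·-1 + 5.4·1 + 2.2·1 + 3.5·1 + -0.2·0.5 + 1.2·1 + 2.1·1 + -0.7·-1 + 0.5·0.5.

13.85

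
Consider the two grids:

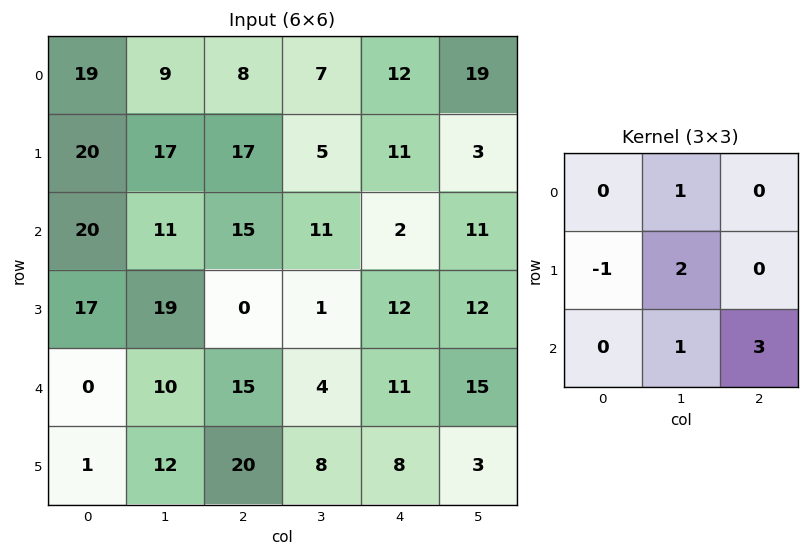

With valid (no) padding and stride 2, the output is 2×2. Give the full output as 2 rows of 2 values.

Output[0,0]: The receptive field on the input at this output position is [19 9 8 / 20 17 17 / 20 11 15]. Elementwise product with the kernel and sum: 9·1 + 20·-1 + 17·2 + 11·1 + 15·3.
Output[0,1]: The receptive field on the input at this output position is [8 7 12 / 17 5 11 / 15 11 2]. Elementwise product with the kernel and sum: 7·1 + 17·-1 + 5·2 + 11·1 + 2·3.

79 17
87 50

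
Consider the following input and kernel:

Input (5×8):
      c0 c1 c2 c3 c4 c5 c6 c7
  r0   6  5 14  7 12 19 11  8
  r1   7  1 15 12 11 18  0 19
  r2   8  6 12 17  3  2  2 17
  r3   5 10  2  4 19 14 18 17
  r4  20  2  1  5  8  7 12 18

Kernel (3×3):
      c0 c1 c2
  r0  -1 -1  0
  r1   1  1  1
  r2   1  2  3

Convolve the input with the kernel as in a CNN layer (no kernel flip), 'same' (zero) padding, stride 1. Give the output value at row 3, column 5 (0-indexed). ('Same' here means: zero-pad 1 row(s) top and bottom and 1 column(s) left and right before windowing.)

The receptive field on the zero-padded input at this output position is [3 2 2 / 19 14 18 / 8 7 12]. Elementwise product with the kernel and sum: 3·-1 + 2·-1 + 19·1 + 14·1 + 18·1 + 8·1 + 7·2 + 12·3.

104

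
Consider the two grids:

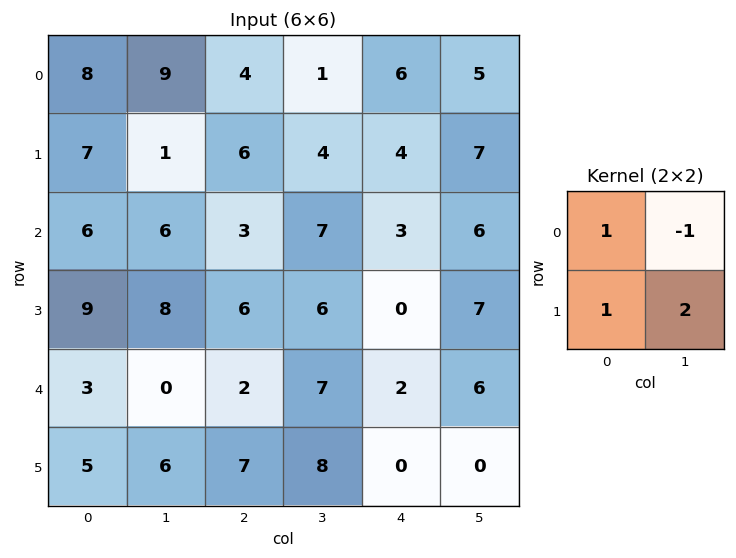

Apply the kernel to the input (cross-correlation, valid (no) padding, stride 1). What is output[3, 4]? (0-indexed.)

7

The receptive field on the input at this output position is [0 7 / 2 6]. Elementwise product with the kernel and sum: 0·1 + 7·-1 + 2·1 + 6·2.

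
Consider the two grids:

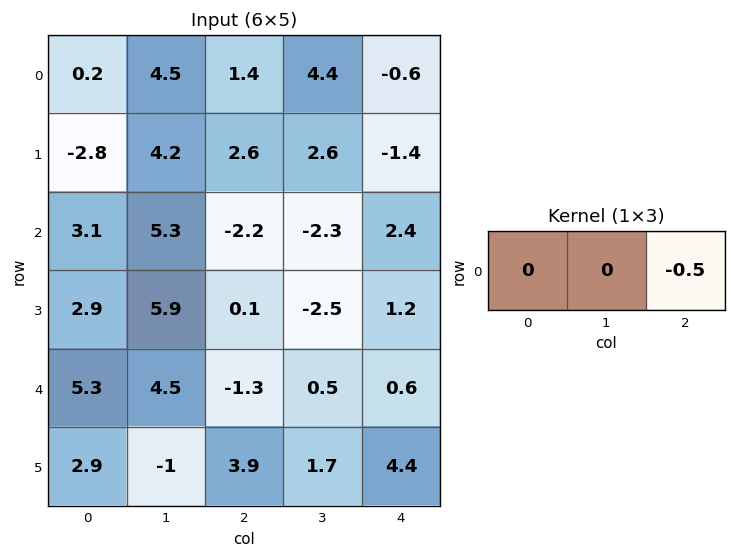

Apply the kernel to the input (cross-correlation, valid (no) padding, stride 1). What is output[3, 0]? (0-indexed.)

The receptive field on the input at this output position is [2.9 5.9 0.1]. Elementwise product with the kernel and sum: 0.1·-0.5.

-0.05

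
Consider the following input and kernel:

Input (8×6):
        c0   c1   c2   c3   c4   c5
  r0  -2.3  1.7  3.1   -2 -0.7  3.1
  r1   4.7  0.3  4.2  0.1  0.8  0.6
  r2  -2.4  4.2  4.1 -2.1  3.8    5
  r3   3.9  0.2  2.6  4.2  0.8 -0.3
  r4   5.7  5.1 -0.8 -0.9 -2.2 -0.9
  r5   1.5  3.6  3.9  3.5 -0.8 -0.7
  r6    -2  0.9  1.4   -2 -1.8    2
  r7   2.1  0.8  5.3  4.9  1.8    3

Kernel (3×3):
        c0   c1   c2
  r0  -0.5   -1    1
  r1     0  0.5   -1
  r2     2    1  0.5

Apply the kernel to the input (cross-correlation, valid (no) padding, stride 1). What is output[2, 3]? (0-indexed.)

-1.5

The receptive field on the input at this output position is [-2.1 3.8 5 / 4.2 0.8 -0.3 / -0.9 -2.2 -0.9]. Elementwise product with the kernel and sum: -2.1·-0.5 + 3.8·-1 + 5·1 + 0.8·0.5 + -0.3·-1 + -0.9·2 + -2.2·1 + -0.9·0.5.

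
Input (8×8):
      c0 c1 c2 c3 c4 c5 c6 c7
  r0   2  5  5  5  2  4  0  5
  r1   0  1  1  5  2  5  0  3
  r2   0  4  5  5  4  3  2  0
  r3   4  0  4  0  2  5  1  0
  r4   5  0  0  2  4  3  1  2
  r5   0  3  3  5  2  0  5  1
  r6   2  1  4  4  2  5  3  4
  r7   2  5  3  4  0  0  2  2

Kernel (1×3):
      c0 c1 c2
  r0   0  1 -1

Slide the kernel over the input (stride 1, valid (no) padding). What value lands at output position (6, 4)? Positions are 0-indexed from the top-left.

2

The receptive field on the input at this output position is [2 5 3]. Elementwise product with the kernel and sum: 5·1 + 3·-1.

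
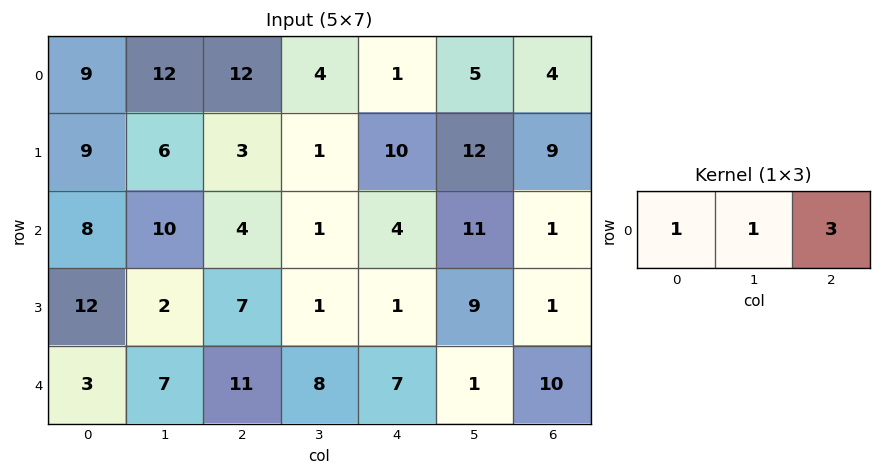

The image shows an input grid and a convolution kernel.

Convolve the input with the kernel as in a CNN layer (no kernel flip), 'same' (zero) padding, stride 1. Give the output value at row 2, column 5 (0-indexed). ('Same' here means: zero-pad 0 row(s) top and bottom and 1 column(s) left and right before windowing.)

18

The receptive field on the zero-padded input at this output position is [4 11 1]. Elementwise product with the kernel and sum: 4·1 + 11·1 + 1·3.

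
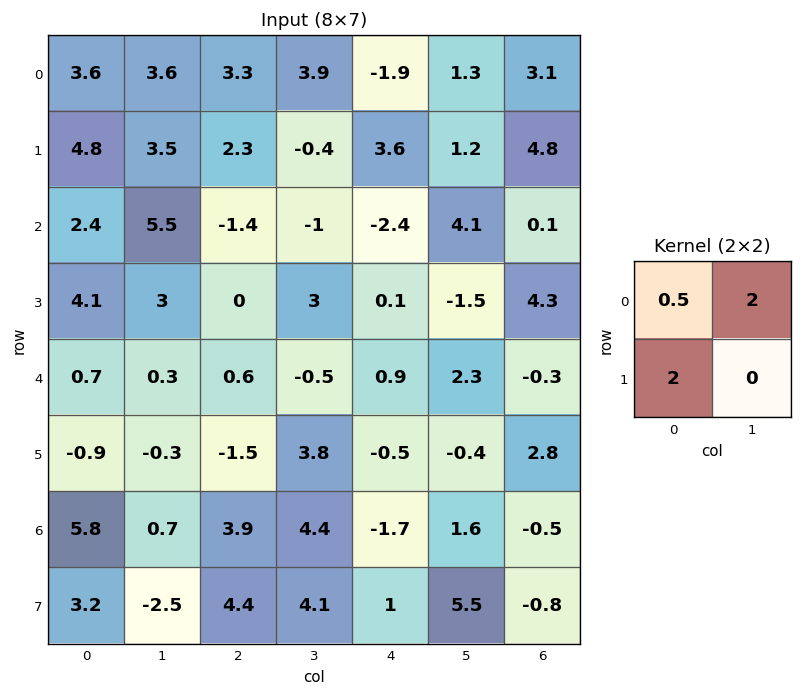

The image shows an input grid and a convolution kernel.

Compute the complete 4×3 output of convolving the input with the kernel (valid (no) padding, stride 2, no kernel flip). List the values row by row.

Output[0,0]: The receptive field on the input at this output position is [3.6 3.6 / 4.8 3.5]. Elementwise product with the kernel and sum: 3.6·0.5 + 3.6·2 + 4.8·2.

18.6 14.05 8.85
20.4 -2.7 7.2
-0.85 -3.7 4.05
10.7 19.55 4.35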